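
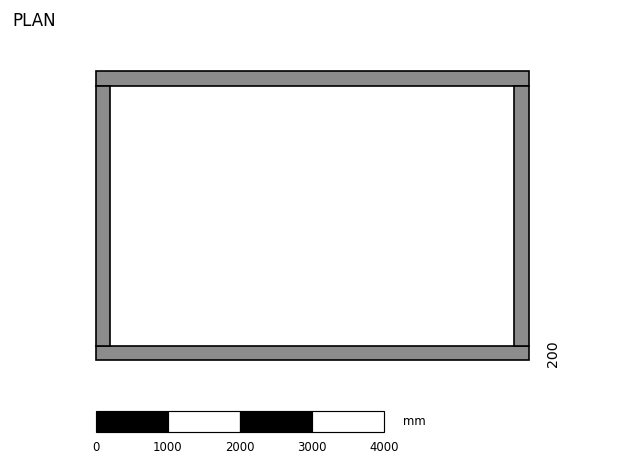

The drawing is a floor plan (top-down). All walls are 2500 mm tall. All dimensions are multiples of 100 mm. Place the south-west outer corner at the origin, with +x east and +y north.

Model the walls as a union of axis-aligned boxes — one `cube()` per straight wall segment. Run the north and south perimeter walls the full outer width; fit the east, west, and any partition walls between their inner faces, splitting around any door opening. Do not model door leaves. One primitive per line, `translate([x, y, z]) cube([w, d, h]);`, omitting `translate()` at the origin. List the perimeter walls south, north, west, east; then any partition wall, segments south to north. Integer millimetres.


cube([6000, 200, 2500]);
translate([0, 3800, 0]) cube([6000, 200, 2500]);
translate([0, 200, 0]) cube([200, 3600, 2500]);
translate([5800, 200, 0]) cube([200, 3600, 2500]);


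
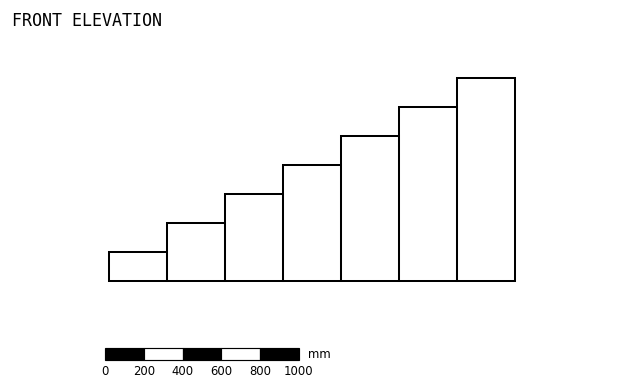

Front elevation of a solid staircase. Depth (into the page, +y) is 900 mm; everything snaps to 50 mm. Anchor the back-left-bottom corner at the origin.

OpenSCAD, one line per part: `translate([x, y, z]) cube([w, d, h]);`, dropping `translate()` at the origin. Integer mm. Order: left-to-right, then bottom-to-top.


cube([300, 900, 150]);
translate([300, 0, 0]) cube([300, 900, 300]);
translate([600, 0, 0]) cube([300, 900, 450]);
translate([900, 0, 0]) cube([300, 900, 600]);
translate([1200, 0, 0]) cube([300, 900, 750]);
translate([1500, 0, 0]) cube([300, 900, 900]);
translate([1800, 0, 0]) cube([300, 900, 1050]);


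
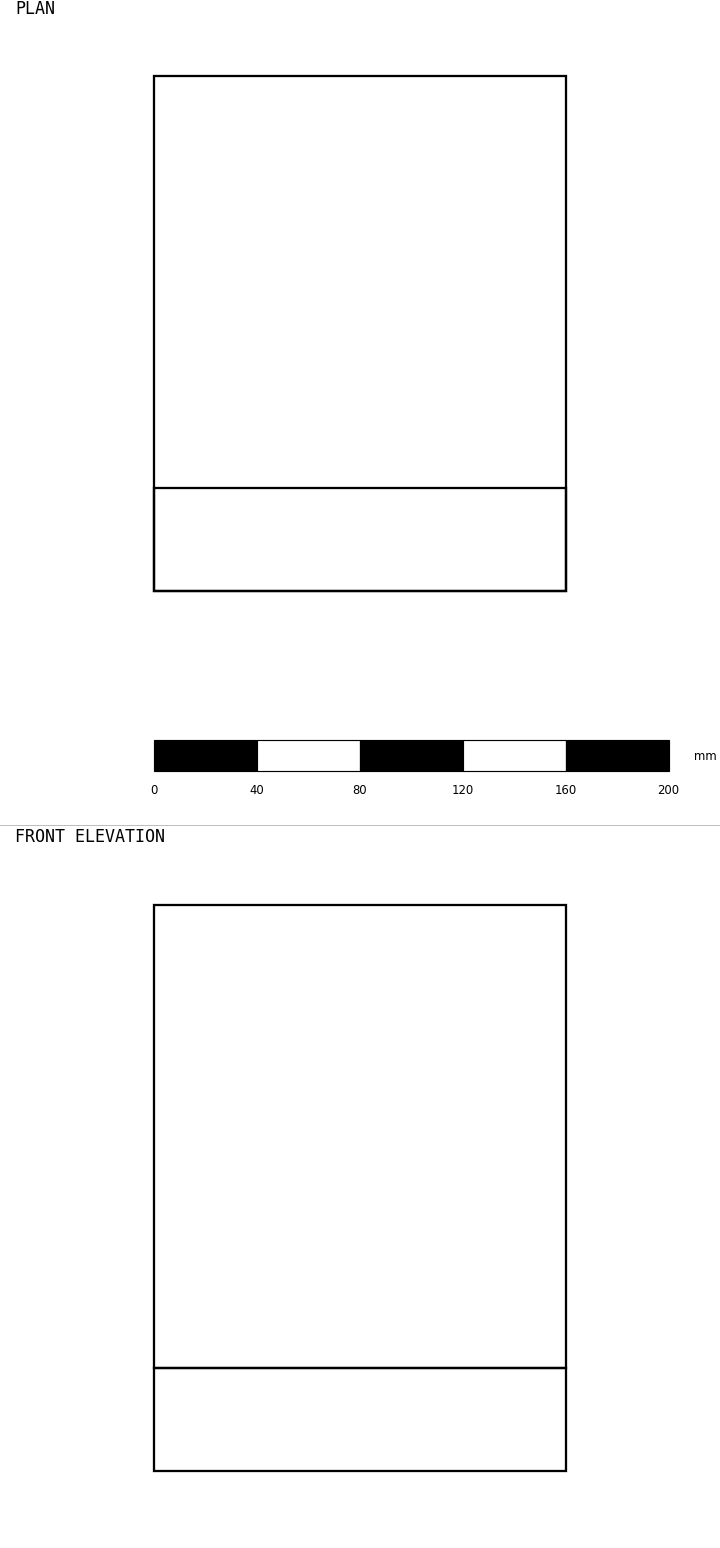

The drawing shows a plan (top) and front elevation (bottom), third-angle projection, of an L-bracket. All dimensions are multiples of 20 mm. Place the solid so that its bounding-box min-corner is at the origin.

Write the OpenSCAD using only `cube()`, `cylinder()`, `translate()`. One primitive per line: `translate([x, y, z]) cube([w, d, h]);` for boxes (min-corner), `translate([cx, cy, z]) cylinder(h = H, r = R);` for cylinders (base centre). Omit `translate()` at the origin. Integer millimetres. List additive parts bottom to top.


cube([160, 200, 40]);
translate([0, 0, 40]) cube([160, 40, 180]);


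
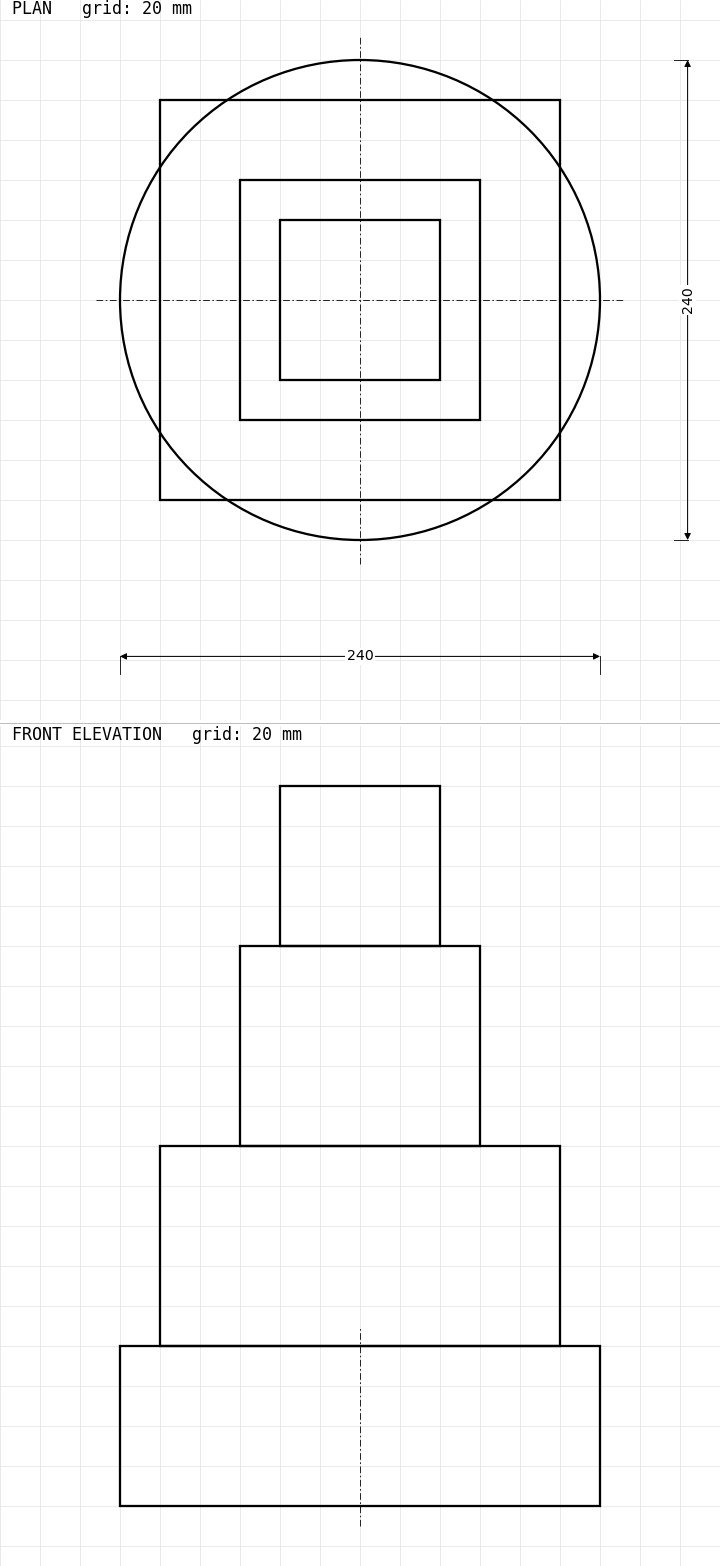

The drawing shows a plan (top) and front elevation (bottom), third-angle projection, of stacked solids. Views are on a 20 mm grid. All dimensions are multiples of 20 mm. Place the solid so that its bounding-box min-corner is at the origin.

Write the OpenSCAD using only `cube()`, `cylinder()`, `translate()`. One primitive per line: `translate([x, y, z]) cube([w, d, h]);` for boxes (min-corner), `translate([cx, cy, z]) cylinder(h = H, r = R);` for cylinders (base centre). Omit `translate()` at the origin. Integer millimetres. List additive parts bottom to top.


translate([120, 120, 0]) cylinder(h = 80, r = 120);
translate([20, 20, 80]) cube([200, 200, 100]);
translate([60, 60, 180]) cube([120, 120, 100]);
translate([80, 80, 280]) cube([80, 80, 80]);


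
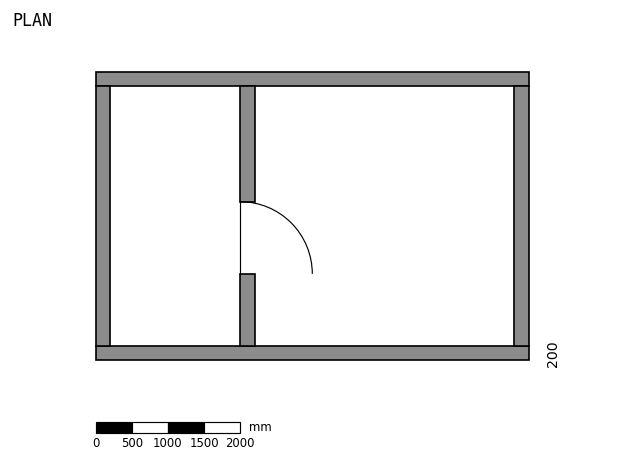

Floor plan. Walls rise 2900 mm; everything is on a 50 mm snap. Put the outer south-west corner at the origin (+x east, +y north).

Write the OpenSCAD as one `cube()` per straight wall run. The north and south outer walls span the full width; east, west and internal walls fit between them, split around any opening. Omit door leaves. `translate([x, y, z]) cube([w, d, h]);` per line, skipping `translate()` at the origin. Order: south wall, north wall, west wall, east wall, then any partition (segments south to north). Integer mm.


cube([6000, 200, 2900]);
translate([0, 3800, 0]) cube([6000, 200, 2900]);
translate([0, 200, 0]) cube([200, 3600, 2900]);
translate([5800, 200, 0]) cube([200, 3600, 2900]);
translate([2000, 200, 0]) cube([200, 1000, 2900]);
translate([2000, 2200, 0]) cube([200, 1600, 2900]);


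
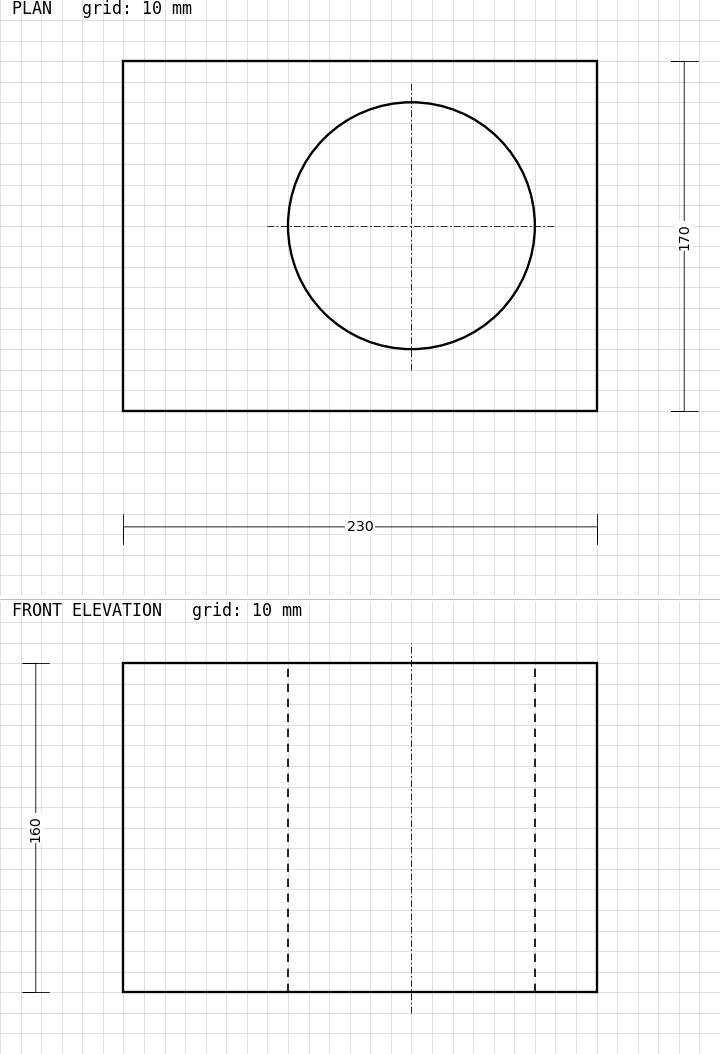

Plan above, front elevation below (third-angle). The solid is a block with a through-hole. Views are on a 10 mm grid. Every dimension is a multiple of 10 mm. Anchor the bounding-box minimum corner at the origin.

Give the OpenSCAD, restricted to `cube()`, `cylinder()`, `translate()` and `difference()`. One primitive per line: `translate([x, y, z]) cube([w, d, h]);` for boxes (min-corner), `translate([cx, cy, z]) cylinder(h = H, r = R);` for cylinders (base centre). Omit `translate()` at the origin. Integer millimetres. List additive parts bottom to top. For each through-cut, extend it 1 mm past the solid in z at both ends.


difference() {
  cube([230, 170, 160]);
  translate([140, 90, -1]) cylinder(h = 162, r = 60);
}


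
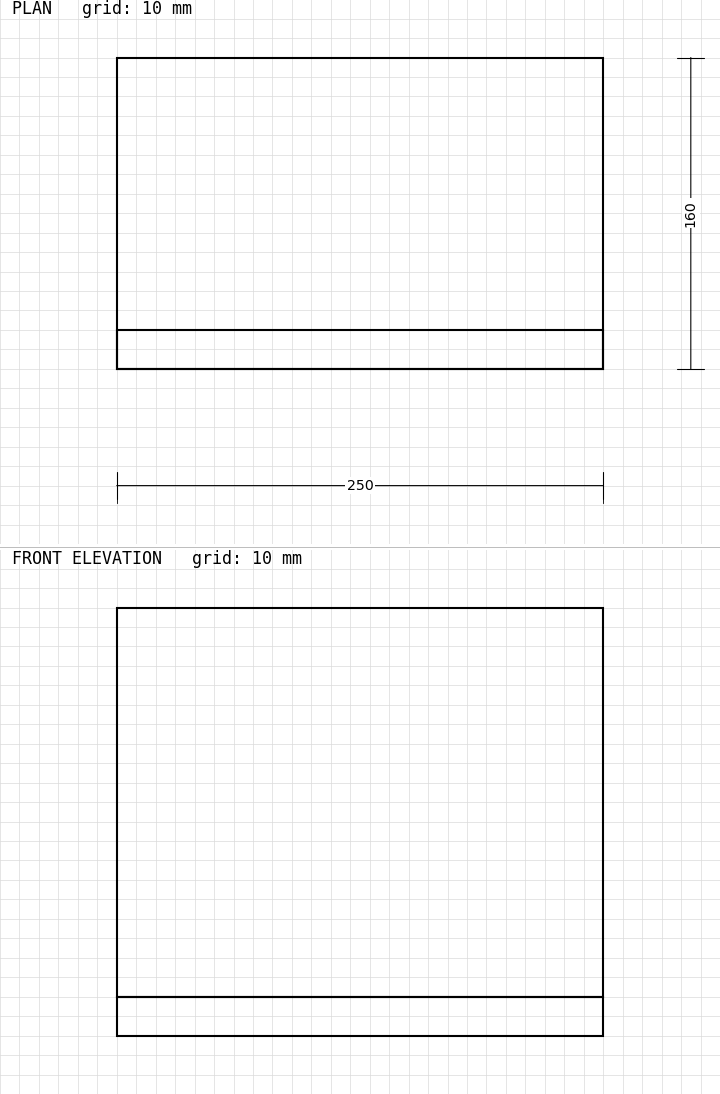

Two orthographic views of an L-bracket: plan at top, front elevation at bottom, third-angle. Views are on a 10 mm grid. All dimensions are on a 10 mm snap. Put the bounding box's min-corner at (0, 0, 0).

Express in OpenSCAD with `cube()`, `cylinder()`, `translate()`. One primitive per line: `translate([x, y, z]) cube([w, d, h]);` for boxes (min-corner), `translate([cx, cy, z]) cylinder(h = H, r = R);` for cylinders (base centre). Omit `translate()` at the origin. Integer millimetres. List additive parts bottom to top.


cube([250, 160, 20]);
translate([0, 0, 20]) cube([250, 20, 200]);


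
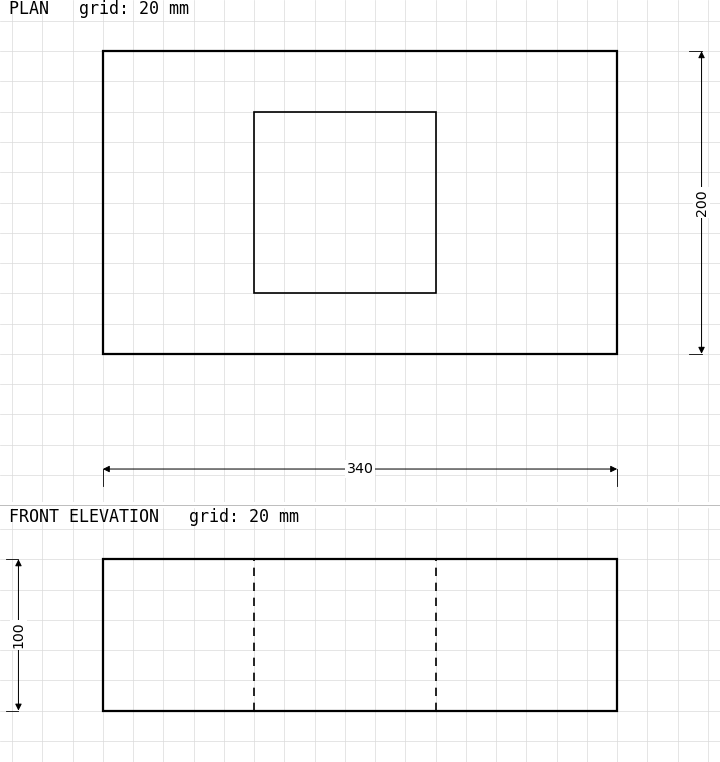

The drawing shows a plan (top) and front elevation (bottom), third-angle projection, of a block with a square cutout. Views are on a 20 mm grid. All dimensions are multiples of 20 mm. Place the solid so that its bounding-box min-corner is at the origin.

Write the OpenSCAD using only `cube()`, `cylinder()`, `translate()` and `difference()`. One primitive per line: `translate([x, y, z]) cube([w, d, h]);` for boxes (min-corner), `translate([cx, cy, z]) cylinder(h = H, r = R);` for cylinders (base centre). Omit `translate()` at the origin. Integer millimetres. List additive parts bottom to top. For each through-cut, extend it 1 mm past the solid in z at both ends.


difference() {
  cube([340, 200, 100]);
  translate([100, 40, -1]) cube([120, 120, 102]);
}


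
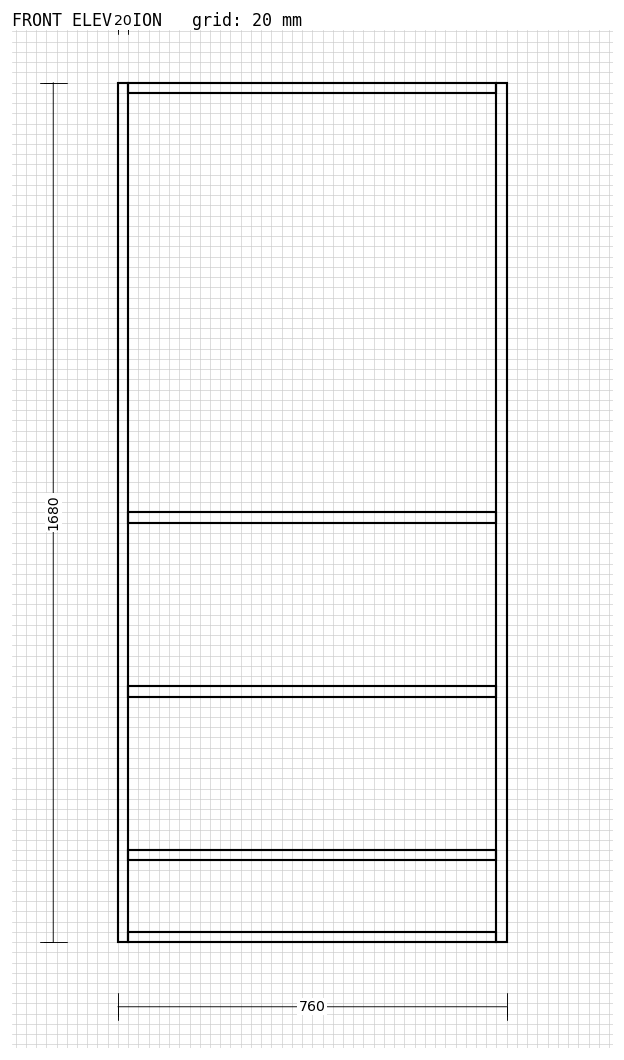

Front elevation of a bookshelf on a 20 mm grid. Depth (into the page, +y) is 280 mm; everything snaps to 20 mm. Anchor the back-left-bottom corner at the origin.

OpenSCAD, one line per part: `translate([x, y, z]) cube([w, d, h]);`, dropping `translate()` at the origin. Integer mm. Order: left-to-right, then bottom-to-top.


cube([20, 280, 1680]);
translate([20, 0, 0]) cube([720, 280, 20]);
translate([20, 0, 160]) cube([720, 280, 20]);
translate([20, 0, 480]) cube([720, 280, 20]);
translate([20, 0, 820]) cube([720, 280, 20]);
translate([20, 0, 1660]) cube([720, 280, 20]);
translate([740, 0, 0]) cube([20, 280, 1680]);


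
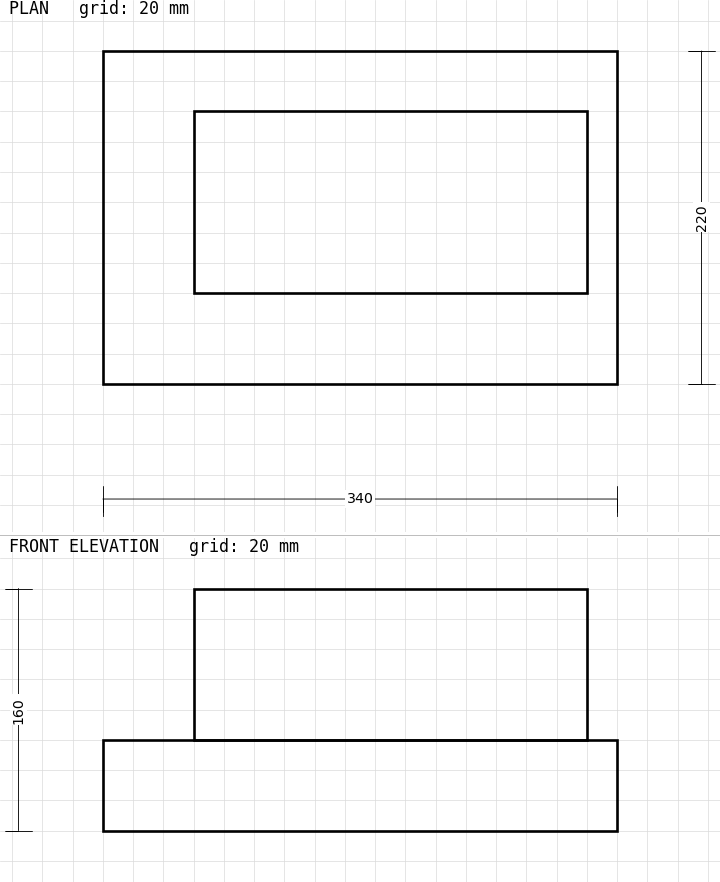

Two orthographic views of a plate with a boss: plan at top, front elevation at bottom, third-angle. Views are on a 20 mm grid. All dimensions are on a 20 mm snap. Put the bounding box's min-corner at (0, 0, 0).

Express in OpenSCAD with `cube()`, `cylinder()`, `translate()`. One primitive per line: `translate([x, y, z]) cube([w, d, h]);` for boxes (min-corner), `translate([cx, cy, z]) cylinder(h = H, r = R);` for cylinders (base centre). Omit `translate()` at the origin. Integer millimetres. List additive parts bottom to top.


cube([340, 220, 60]);
translate([60, 60, 60]) cube([260, 120, 100]);


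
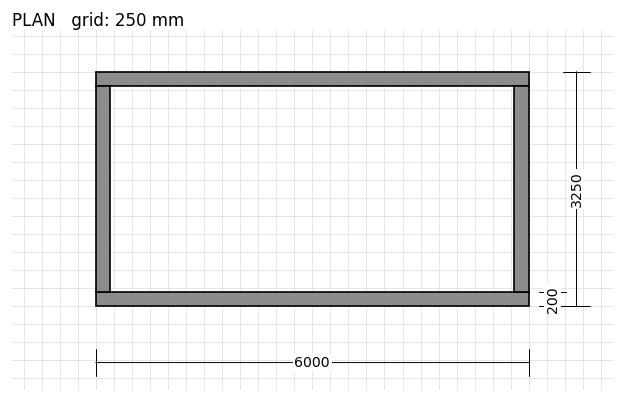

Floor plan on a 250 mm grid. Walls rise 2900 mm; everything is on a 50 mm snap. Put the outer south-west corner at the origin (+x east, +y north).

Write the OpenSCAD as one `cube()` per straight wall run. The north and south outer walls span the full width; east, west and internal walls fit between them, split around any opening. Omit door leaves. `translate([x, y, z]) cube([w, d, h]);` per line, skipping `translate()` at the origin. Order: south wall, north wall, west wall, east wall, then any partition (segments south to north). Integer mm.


cube([6000, 200, 2900]);
translate([0, 3050, 0]) cube([6000, 200, 2900]);
translate([0, 200, 0]) cube([200, 2850, 2900]);
translate([5800, 200, 0]) cube([200, 2850, 2900]);


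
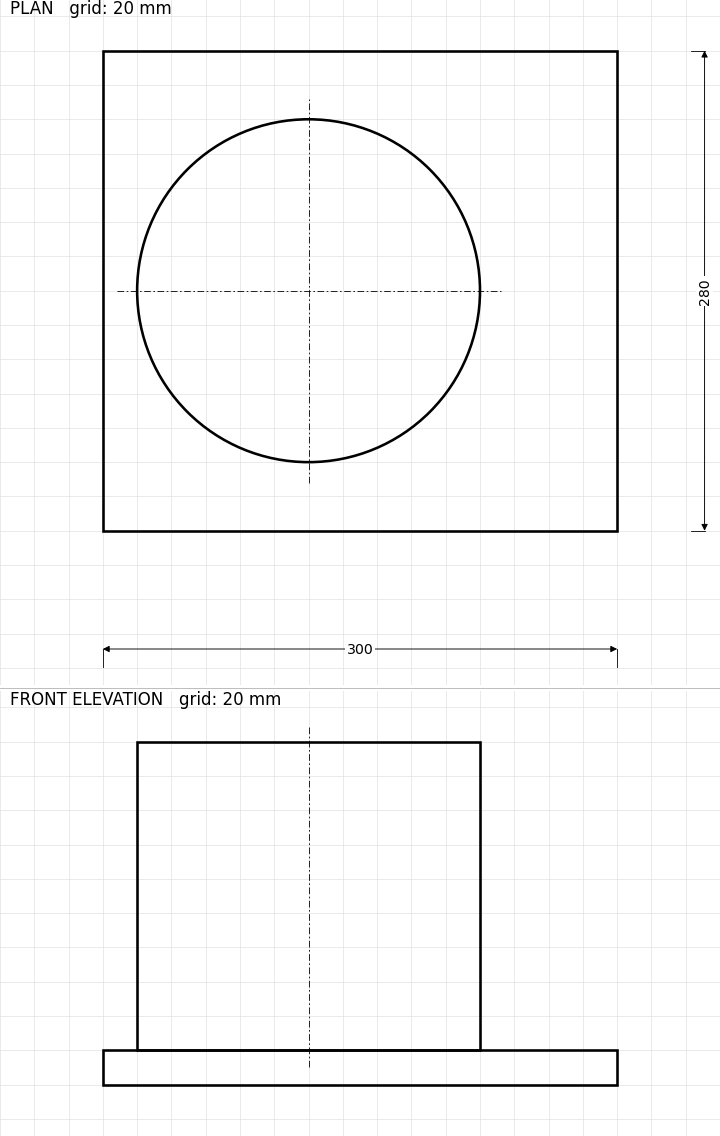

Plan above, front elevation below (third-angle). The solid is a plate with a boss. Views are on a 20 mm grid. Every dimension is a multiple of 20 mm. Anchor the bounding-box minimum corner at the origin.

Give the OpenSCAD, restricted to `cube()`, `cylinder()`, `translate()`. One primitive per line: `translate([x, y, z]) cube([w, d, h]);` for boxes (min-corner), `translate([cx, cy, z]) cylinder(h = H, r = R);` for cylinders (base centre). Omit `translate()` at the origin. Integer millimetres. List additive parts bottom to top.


cube([300, 280, 20]);
translate([120, 140, 20]) cylinder(h = 180, r = 100);


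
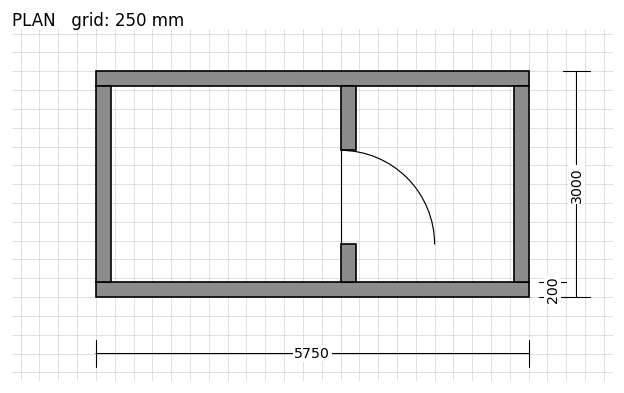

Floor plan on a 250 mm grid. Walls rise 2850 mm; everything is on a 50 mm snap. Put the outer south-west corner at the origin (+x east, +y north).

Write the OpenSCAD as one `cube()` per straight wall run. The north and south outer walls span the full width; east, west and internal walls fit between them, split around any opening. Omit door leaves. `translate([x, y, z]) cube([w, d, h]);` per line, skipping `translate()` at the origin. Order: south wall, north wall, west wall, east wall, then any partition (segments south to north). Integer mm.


cube([5750, 200, 2850]);
translate([0, 2800, 0]) cube([5750, 200, 2850]);
translate([0, 200, 0]) cube([200, 2600, 2850]);
translate([5550, 200, 0]) cube([200, 2600, 2850]);
translate([3250, 200, 0]) cube([200, 500, 2850]);
translate([3250, 1950, 0]) cube([200, 850, 2850]);


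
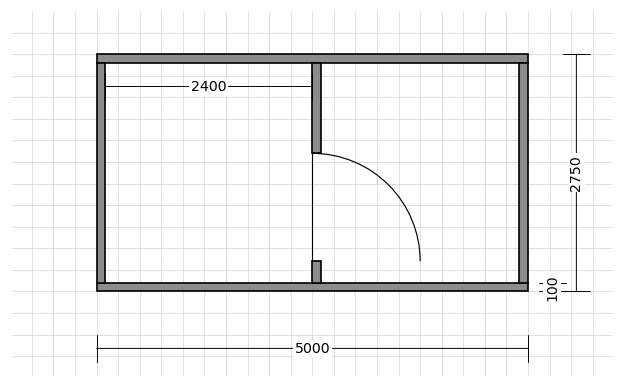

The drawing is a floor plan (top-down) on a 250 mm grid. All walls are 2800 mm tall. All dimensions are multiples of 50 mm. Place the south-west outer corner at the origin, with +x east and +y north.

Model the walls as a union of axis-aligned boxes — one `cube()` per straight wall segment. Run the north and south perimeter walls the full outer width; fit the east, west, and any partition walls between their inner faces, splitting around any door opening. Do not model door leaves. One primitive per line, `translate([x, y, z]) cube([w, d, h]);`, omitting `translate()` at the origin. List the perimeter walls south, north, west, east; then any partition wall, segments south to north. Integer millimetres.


cube([5000, 100, 2800]);
translate([0, 2650, 0]) cube([5000, 100, 2800]);
translate([0, 100, 0]) cube([100, 2550, 2800]);
translate([4900, 100, 0]) cube([100, 2550, 2800]);
translate([2500, 100, 0]) cube([100, 250, 2800]);
translate([2500, 1600, 0]) cube([100, 1050, 2800]);


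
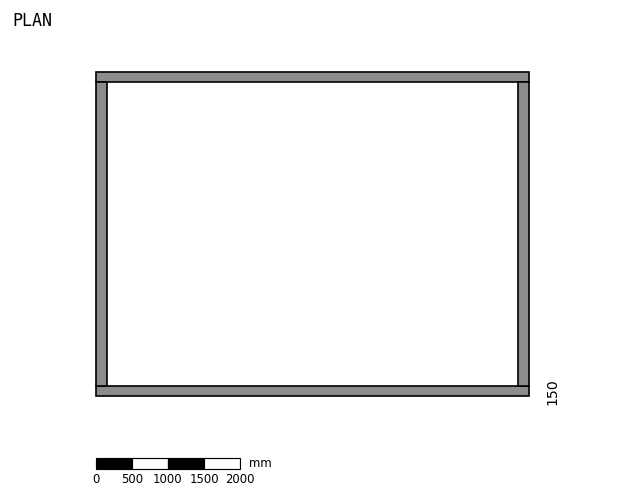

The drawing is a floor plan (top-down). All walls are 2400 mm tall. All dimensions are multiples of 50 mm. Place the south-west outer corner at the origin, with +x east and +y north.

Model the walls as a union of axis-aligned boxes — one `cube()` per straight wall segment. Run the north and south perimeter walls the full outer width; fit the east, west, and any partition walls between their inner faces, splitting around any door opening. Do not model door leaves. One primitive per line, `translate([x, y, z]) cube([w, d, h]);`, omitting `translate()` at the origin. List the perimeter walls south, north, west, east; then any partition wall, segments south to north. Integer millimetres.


cube([6000, 150, 2400]);
translate([0, 4350, 0]) cube([6000, 150, 2400]);
translate([0, 150, 0]) cube([150, 4200, 2400]);
translate([5850, 150, 0]) cube([150, 4200, 2400]);


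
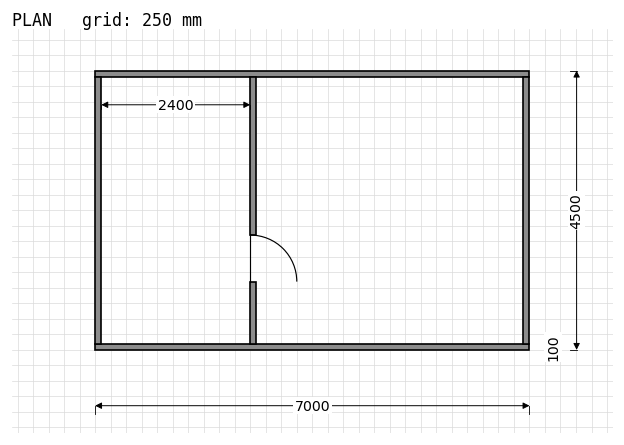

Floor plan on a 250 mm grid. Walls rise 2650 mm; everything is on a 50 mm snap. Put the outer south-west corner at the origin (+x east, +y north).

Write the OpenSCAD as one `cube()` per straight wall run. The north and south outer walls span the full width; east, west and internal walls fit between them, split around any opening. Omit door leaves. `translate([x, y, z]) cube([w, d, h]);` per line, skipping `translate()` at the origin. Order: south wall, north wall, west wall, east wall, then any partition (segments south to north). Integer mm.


cube([7000, 100, 2650]);
translate([0, 4400, 0]) cube([7000, 100, 2650]);
translate([0, 100, 0]) cube([100, 4300, 2650]);
translate([6900, 100, 0]) cube([100, 4300, 2650]);
translate([2500, 100, 0]) cube([100, 1000, 2650]);
translate([2500, 1850, 0]) cube([100, 2550, 2650]);


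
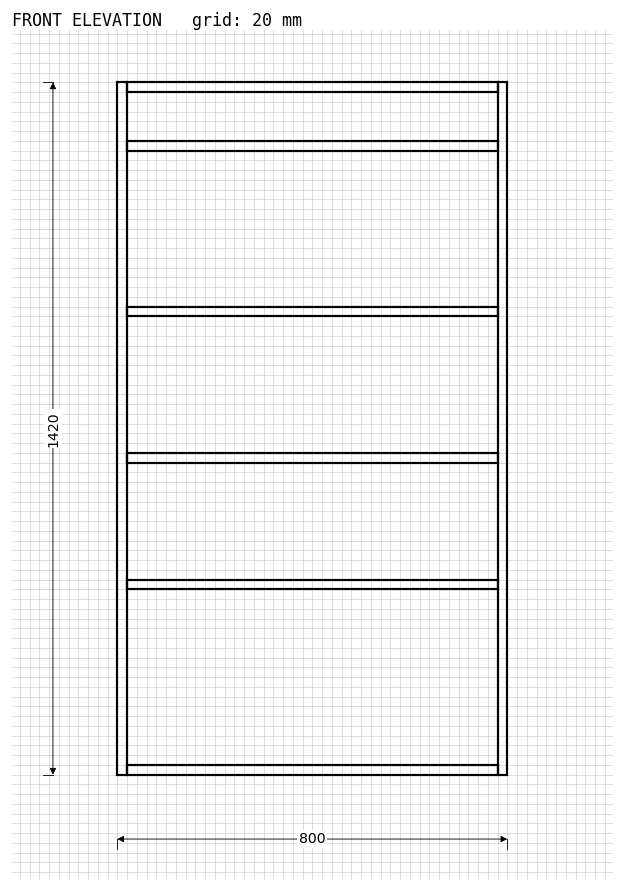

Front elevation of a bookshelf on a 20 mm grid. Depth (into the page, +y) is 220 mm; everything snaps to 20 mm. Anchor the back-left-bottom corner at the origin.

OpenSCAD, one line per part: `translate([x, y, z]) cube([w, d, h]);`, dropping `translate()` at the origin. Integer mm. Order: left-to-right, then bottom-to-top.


cube([20, 220, 1420]);
translate([20, 0, 0]) cube([760, 220, 20]);
translate([20, 0, 380]) cube([760, 220, 20]);
translate([20, 0, 640]) cube([760, 220, 20]);
translate([20, 0, 940]) cube([760, 220, 20]);
translate([20, 0, 1280]) cube([760, 220, 20]);
translate([20, 0, 1400]) cube([760, 220, 20]);
translate([780, 0, 0]) cube([20, 220, 1420]);


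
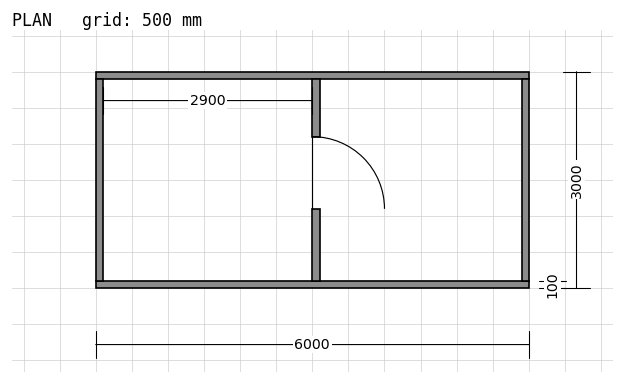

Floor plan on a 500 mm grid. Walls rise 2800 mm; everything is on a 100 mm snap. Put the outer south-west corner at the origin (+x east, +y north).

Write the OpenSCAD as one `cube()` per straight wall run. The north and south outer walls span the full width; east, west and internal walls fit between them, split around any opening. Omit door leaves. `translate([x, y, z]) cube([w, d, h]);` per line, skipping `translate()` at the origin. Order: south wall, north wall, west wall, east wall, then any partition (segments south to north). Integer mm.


cube([6000, 100, 2800]);
translate([0, 2900, 0]) cube([6000, 100, 2800]);
translate([0, 100, 0]) cube([100, 2800, 2800]);
translate([5900, 100, 0]) cube([100, 2800, 2800]);
translate([3000, 100, 0]) cube([100, 1000, 2800]);
translate([3000, 2100, 0]) cube([100, 800, 2800]);


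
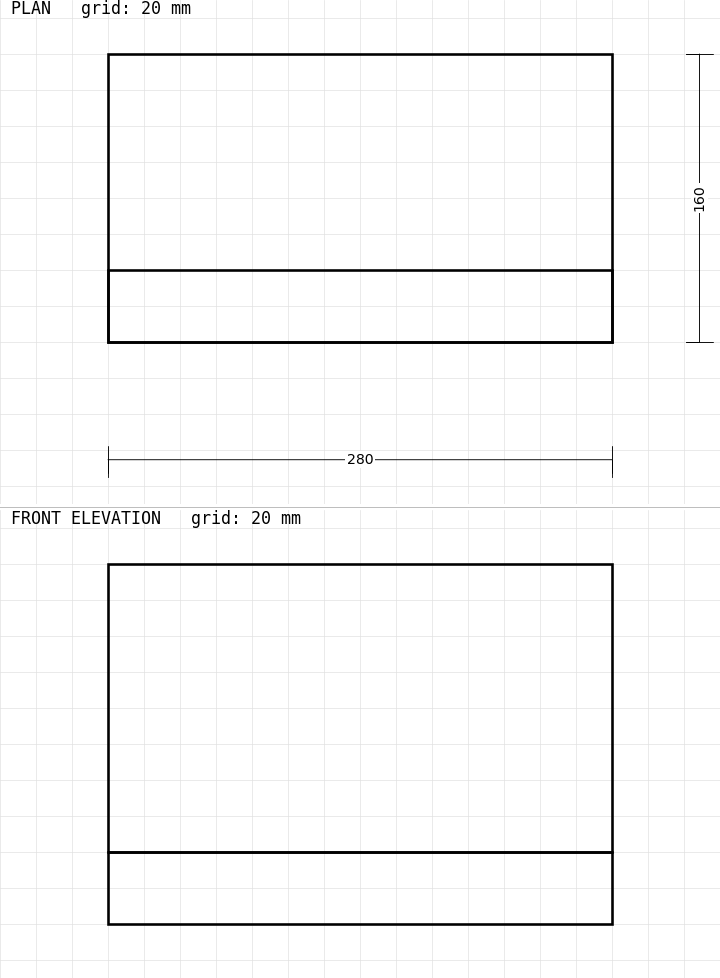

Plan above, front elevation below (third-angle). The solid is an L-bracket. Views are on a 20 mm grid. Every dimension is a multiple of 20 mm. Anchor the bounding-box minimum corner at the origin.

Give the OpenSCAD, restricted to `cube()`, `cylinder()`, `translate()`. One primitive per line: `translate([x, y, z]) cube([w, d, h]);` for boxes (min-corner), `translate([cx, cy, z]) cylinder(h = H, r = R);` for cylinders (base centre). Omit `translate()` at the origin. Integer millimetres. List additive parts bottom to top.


cube([280, 160, 40]);
translate([0, 0, 40]) cube([280, 40, 160]);


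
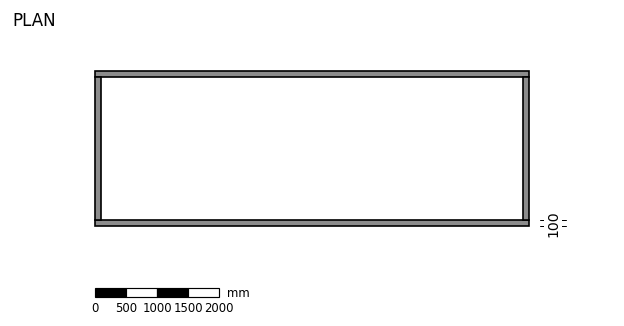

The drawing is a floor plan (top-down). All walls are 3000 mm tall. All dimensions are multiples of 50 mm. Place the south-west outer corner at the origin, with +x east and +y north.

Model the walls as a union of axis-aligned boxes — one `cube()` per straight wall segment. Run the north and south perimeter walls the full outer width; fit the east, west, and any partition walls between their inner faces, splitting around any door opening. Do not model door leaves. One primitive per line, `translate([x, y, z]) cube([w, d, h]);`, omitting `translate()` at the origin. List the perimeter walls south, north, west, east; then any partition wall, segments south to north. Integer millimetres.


cube([7000, 100, 3000]);
translate([0, 2400, 0]) cube([7000, 100, 3000]);
translate([0, 100, 0]) cube([100, 2300, 3000]);
translate([6900, 100, 0]) cube([100, 2300, 3000]);


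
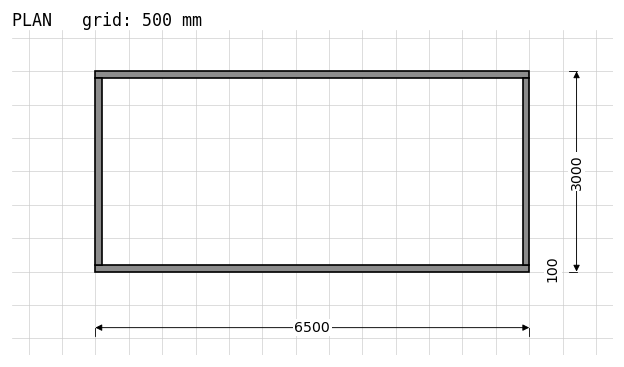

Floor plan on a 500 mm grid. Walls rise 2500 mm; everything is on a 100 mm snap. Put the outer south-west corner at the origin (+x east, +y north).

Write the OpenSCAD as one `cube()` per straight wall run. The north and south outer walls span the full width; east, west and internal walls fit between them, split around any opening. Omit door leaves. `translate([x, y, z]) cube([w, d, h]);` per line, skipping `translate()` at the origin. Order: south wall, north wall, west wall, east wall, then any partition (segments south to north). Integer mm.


cube([6500, 100, 2500]);
translate([0, 2900, 0]) cube([6500, 100, 2500]);
translate([0, 100, 0]) cube([100, 2800, 2500]);
translate([6400, 100, 0]) cube([100, 2800, 2500]);


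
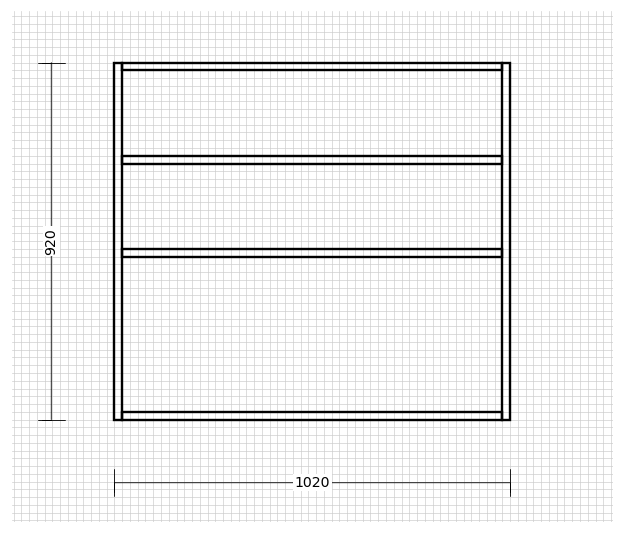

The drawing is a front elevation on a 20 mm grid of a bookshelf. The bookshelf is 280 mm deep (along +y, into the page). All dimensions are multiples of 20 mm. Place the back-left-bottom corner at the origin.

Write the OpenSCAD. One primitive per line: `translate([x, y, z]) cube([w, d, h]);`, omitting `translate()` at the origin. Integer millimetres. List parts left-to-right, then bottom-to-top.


cube([20, 280, 920]);
translate([20, 0, 0]) cube([980, 280, 20]);
translate([20, 0, 420]) cube([980, 280, 20]);
translate([20, 0, 660]) cube([980, 280, 20]);
translate([20, 0, 900]) cube([980, 280, 20]);
translate([1000, 0, 0]) cube([20, 280, 920]);


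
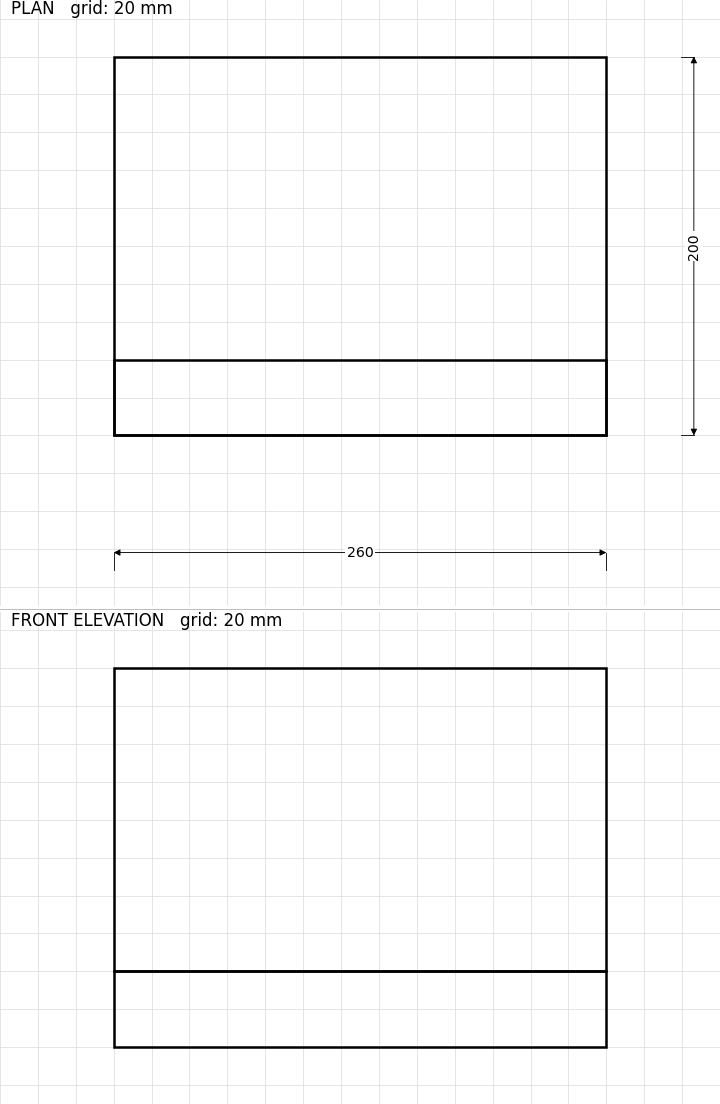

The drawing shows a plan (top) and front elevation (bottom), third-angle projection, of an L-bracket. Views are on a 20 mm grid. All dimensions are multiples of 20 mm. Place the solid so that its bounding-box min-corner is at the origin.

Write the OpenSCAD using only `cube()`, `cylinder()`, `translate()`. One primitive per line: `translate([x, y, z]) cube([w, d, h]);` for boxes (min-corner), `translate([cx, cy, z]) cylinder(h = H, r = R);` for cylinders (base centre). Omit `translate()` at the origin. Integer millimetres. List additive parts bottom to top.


cube([260, 200, 40]);
translate([0, 0, 40]) cube([260, 40, 160]);


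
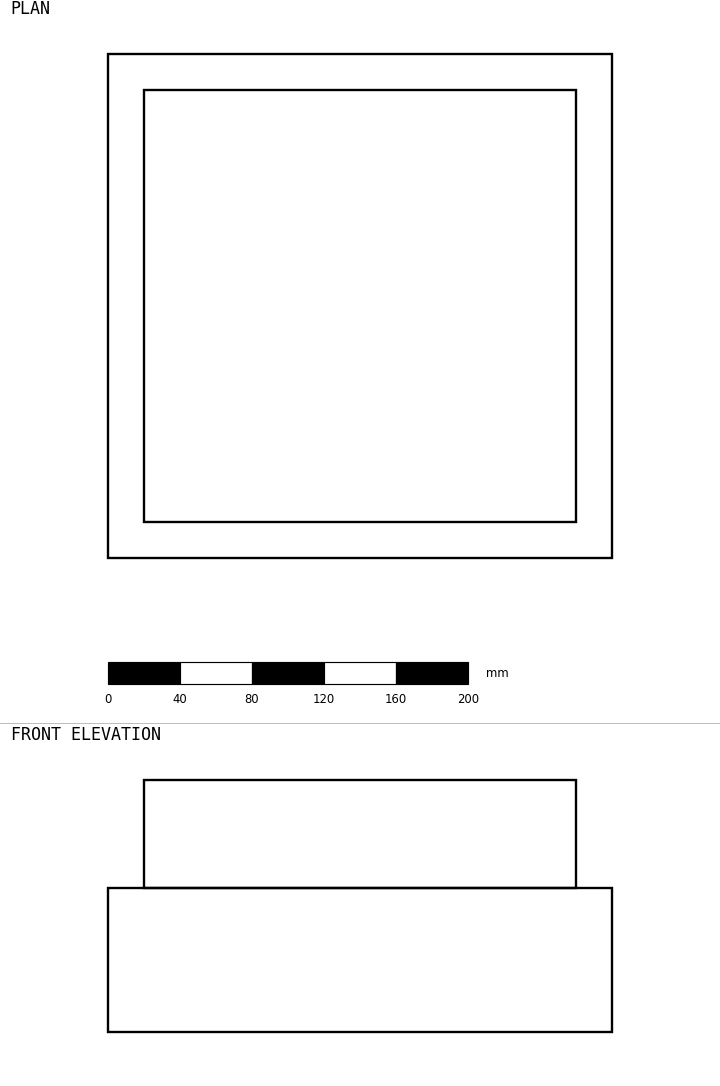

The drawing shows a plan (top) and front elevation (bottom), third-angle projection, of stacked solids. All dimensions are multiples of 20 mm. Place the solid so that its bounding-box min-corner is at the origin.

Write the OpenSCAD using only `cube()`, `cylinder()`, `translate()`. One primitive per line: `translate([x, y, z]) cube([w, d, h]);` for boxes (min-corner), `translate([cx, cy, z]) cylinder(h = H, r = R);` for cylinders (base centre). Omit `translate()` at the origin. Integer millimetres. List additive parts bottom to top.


cube([280, 280, 80]);
translate([20, 20, 80]) cube([240, 240, 60]);


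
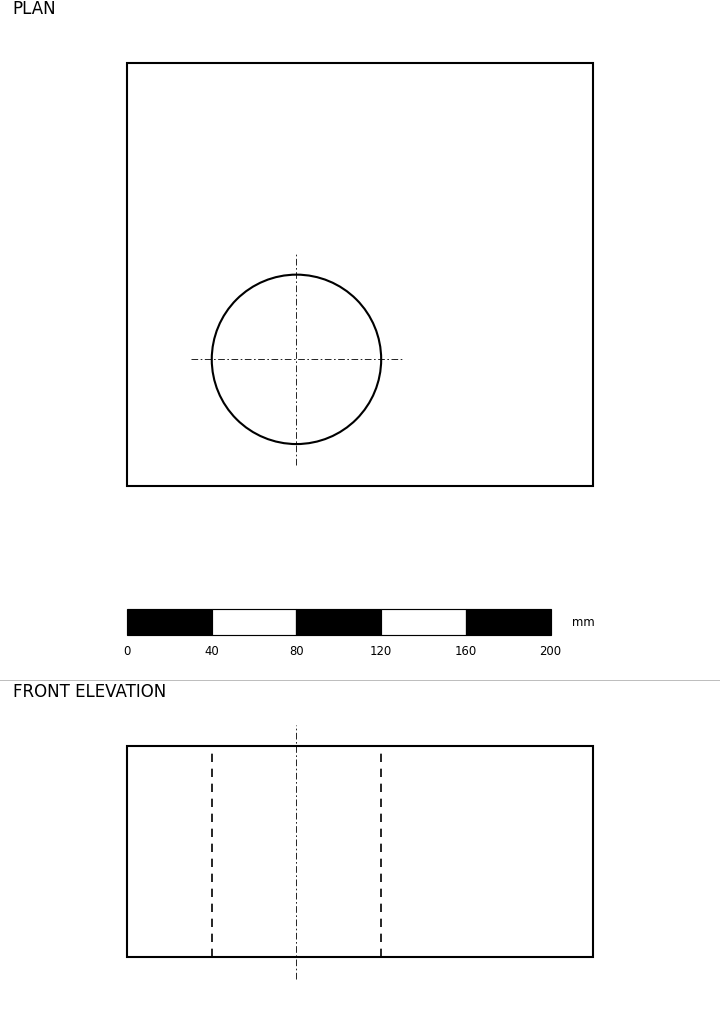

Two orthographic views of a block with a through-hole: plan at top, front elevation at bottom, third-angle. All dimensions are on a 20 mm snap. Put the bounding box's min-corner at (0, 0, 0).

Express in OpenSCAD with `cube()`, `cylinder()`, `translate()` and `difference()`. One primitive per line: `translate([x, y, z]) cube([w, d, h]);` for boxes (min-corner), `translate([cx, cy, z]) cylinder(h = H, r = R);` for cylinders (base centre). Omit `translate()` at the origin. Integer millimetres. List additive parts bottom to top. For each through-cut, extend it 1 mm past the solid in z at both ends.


difference() {
  cube([220, 200, 100]);
  translate([80, 60, -1]) cylinder(h = 102, r = 40);
}


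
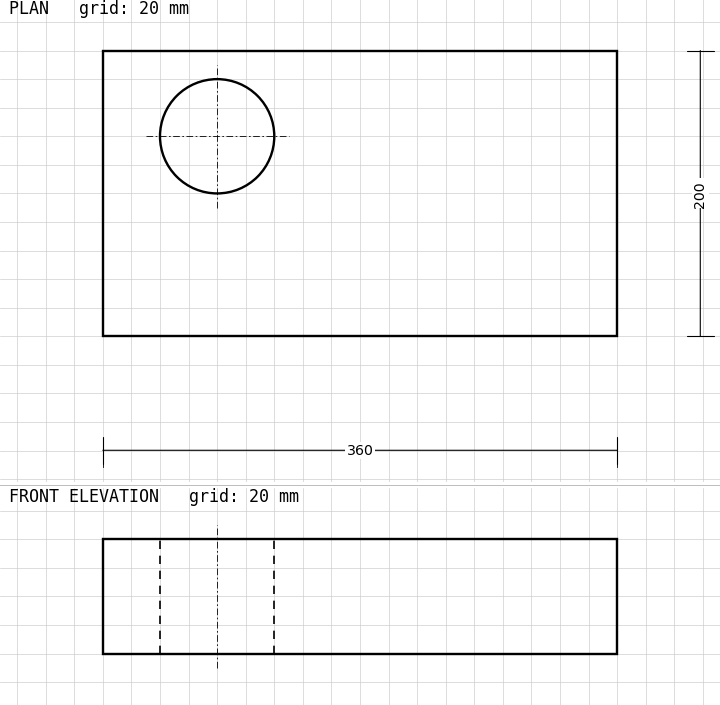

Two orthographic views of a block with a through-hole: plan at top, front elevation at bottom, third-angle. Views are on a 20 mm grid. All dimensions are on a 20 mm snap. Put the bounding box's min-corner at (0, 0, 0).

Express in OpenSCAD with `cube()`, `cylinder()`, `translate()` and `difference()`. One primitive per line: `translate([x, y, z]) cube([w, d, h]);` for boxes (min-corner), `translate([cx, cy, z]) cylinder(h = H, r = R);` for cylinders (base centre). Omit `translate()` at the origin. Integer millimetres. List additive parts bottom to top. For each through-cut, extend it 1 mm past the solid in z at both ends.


difference() {
  cube([360, 200, 80]);
  translate([80, 140, -1]) cylinder(h = 82, r = 40);
}


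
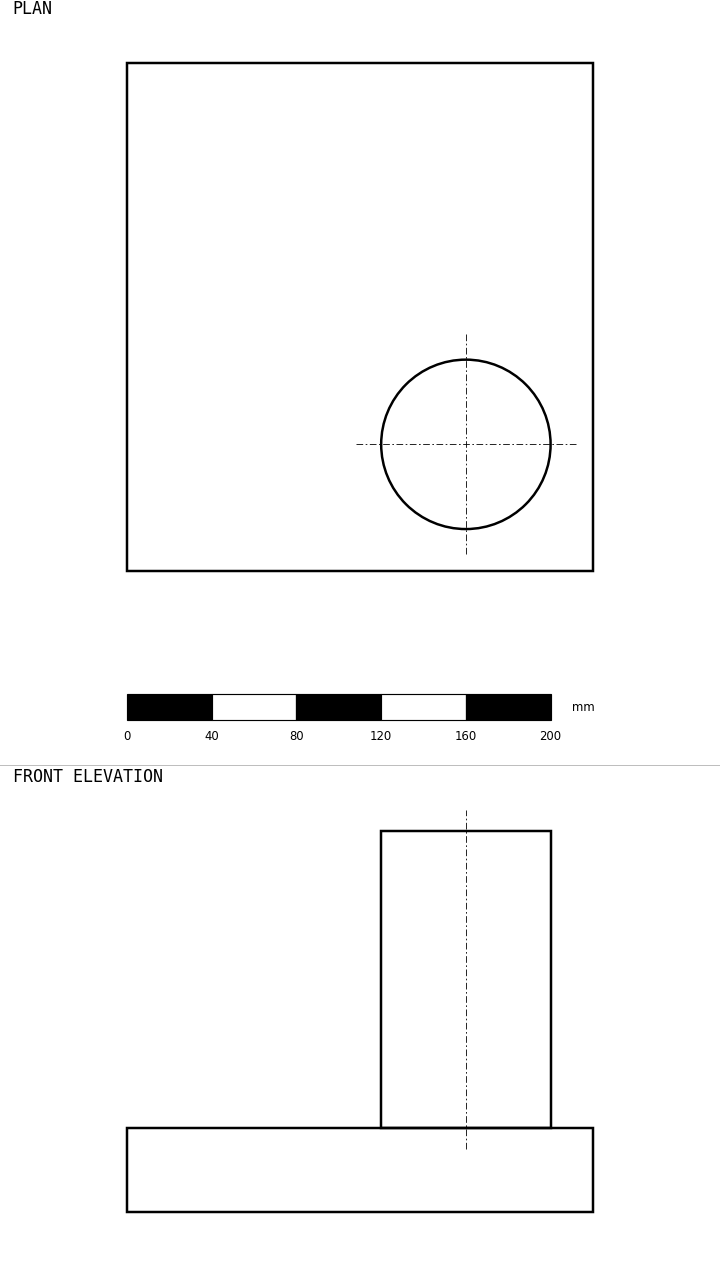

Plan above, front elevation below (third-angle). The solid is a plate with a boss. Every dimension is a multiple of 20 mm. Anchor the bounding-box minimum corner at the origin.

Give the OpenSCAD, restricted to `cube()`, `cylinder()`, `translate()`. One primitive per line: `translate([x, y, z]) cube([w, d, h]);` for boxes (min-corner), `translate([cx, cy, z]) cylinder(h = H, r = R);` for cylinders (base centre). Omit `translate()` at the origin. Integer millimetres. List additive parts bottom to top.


cube([220, 240, 40]);
translate([160, 60, 40]) cylinder(h = 140, r = 40);


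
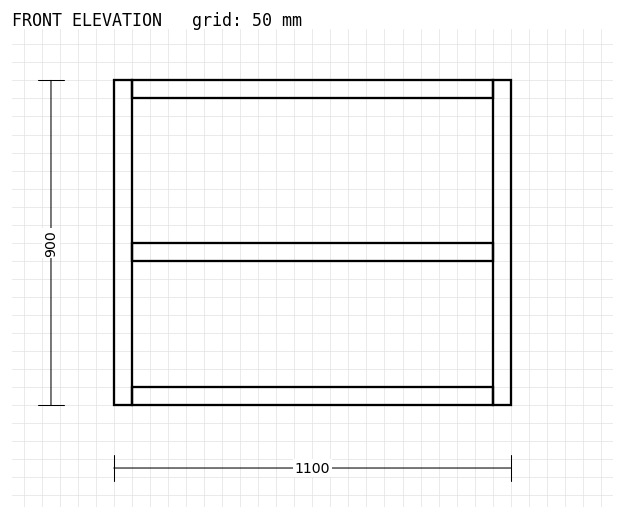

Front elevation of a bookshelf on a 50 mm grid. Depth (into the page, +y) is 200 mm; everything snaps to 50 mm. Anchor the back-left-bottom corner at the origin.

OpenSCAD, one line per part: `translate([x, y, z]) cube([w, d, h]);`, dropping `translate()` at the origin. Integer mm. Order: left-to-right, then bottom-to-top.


cube([50, 200, 900]);
translate([50, 0, 0]) cube([1000, 200, 50]);
translate([50, 0, 400]) cube([1000, 200, 50]);
translate([50, 0, 850]) cube([1000, 200, 50]);
translate([1050, 0, 0]) cube([50, 200, 900]);


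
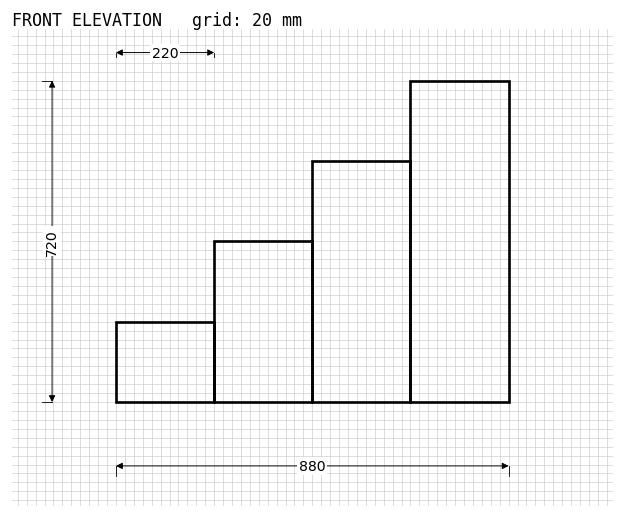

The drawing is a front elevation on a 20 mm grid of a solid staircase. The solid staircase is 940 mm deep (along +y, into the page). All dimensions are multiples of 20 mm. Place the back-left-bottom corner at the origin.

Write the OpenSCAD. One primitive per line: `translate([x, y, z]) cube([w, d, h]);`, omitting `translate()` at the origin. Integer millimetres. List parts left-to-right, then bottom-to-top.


cube([220, 940, 180]);
translate([220, 0, 0]) cube([220, 940, 360]);
translate([440, 0, 0]) cube([220, 940, 540]);
translate([660, 0, 0]) cube([220, 940, 720]);


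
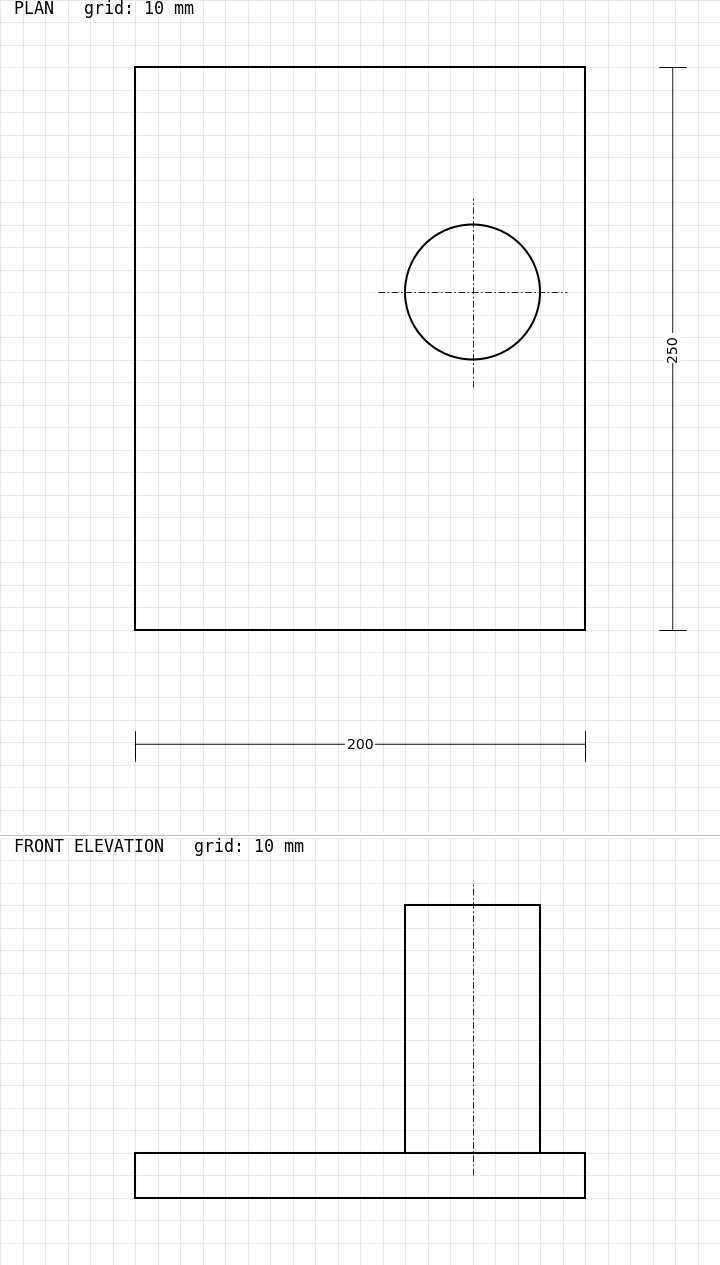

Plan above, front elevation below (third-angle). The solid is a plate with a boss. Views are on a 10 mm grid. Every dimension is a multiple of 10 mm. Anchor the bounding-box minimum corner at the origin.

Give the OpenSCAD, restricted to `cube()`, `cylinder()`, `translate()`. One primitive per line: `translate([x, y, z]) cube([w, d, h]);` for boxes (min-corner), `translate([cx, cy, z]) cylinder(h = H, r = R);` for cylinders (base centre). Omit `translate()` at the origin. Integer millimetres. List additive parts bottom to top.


cube([200, 250, 20]);
translate([150, 150, 20]) cylinder(h = 110, r = 30);


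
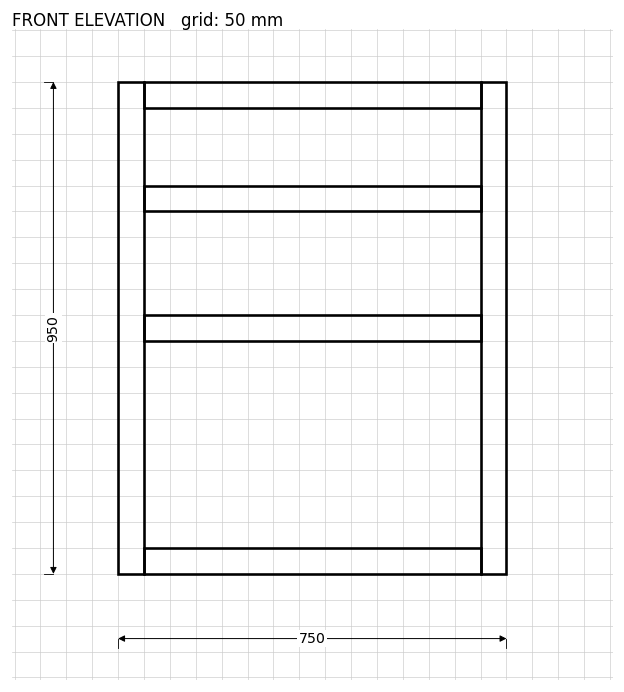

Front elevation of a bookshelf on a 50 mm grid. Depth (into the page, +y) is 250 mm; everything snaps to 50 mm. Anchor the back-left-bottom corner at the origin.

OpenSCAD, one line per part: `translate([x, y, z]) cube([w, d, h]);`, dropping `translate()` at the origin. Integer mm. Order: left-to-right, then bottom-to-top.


cube([50, 250, 950]);
translate([50, 0, 0]) cube([650, 250, 50]);
translate([50, 0, 450]) cube([650, 250, 50]);
translate([50, 0, 700]) cube([650, 250, 50]);
translate([50, 0, 900]) cube([650, 250, 50]);
translate([700, 0, 0]) cube([50, 250, 950]);


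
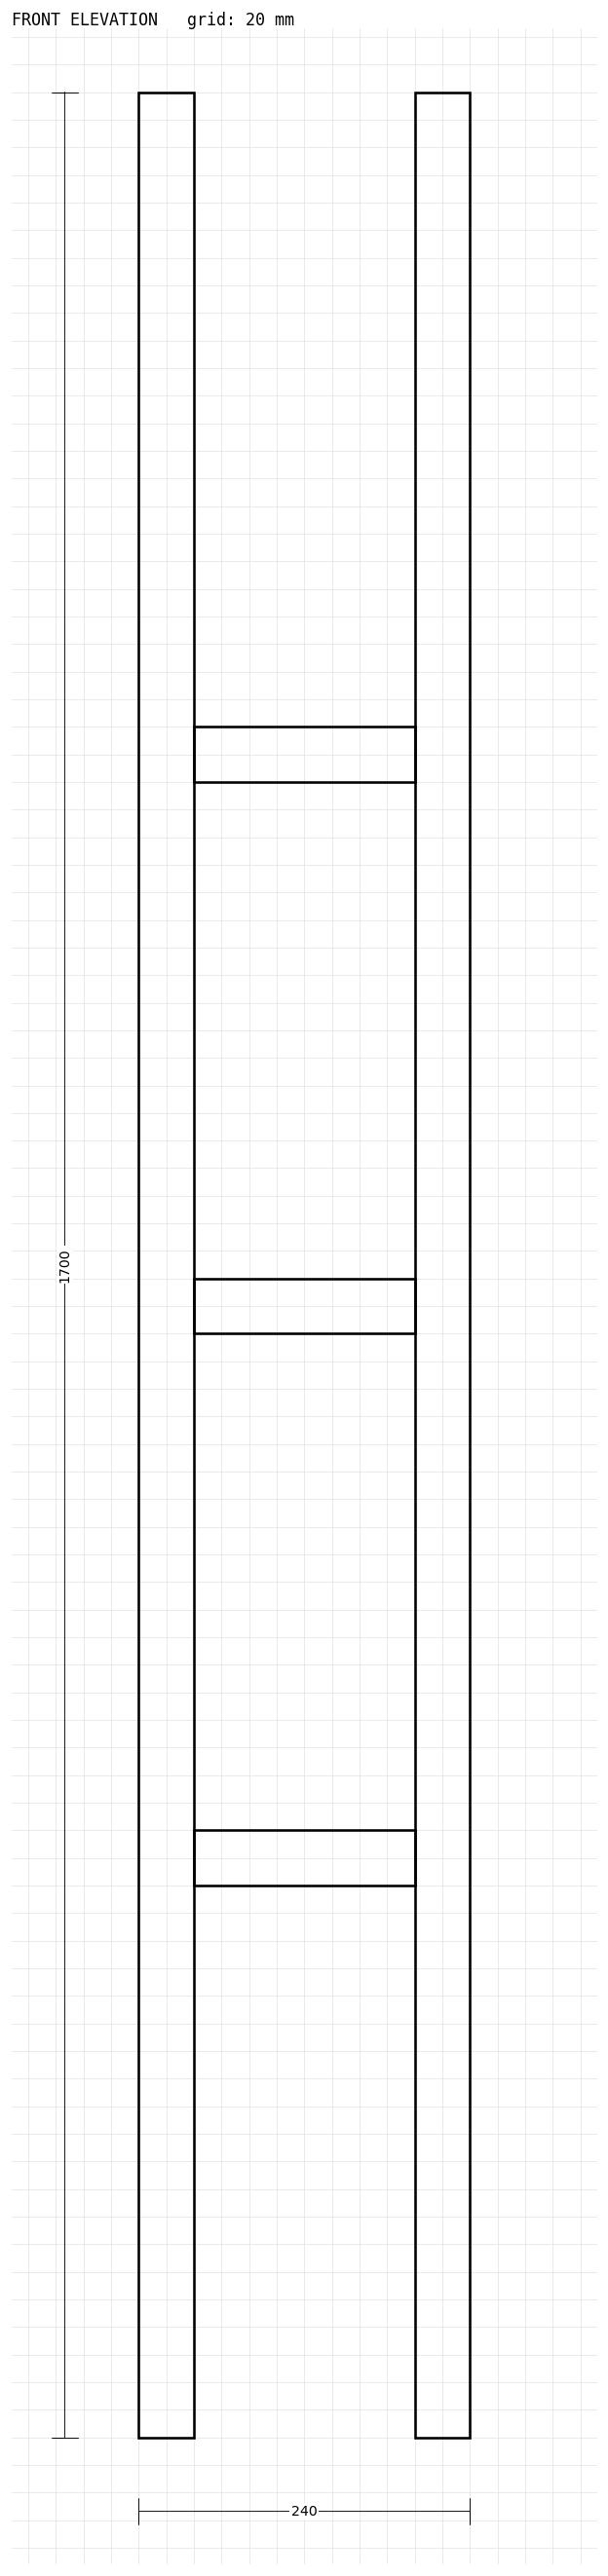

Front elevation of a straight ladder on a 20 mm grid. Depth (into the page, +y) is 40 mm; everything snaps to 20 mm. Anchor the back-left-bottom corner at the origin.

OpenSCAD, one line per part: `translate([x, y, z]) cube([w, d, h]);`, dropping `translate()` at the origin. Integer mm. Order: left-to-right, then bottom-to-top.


cube([40, 40, 1700]);
translate([40, 0, 400]) cube([160, 40, 40]);
translate([40, 0, 800]) cube([160, 40, 40]);
translate([40, 0, 1200]) cube([160, 40, 40]);
translate([200, 0, 0]) cube([40, 40, 1700]);


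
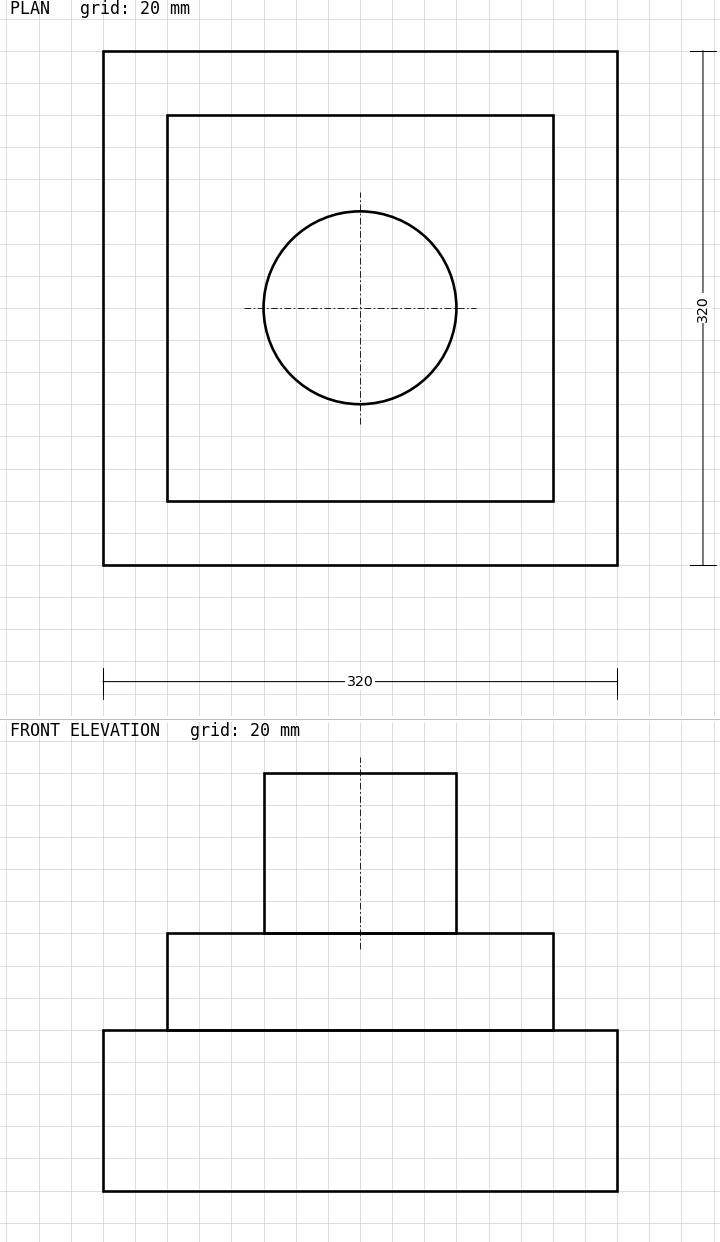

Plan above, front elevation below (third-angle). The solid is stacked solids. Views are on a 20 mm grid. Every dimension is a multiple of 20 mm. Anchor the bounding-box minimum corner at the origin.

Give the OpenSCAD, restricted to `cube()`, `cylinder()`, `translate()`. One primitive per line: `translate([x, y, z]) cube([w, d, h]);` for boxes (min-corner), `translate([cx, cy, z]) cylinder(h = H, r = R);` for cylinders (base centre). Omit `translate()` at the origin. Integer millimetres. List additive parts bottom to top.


cube([320, 320, 100]);
translate([40, 40, 100]) cube([240, 240, 60]);
translate([160, 160, 160]) cylinder(h = 100, r = 60);


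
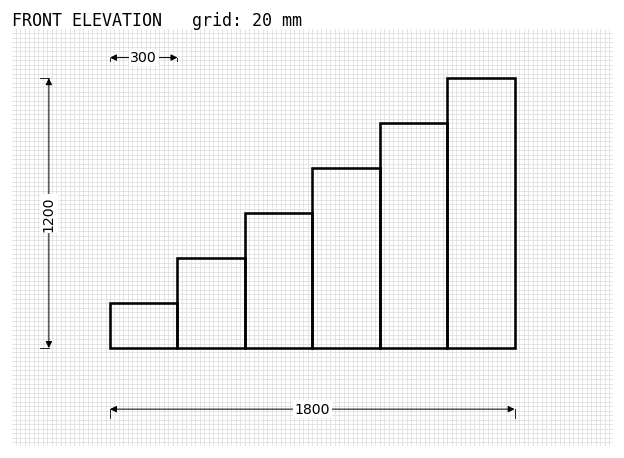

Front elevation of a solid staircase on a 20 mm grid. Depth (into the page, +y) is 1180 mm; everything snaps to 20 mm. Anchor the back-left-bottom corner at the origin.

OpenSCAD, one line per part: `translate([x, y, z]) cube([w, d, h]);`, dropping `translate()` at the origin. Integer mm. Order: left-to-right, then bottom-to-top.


cube([300, 1180, 200]);
translate([300, 0, 0]) cube([300, 1180, 400]);
translate([600, 0, 0]) cube([300, 1180, 600]);
translate([900, 0, 0]) cube([300, 1180, 800]);
translate([1200, 0, 0]) cube([300, 1180, 1000]);
translate([1500, 0, 0]) cube([300, 1180, 1200]);


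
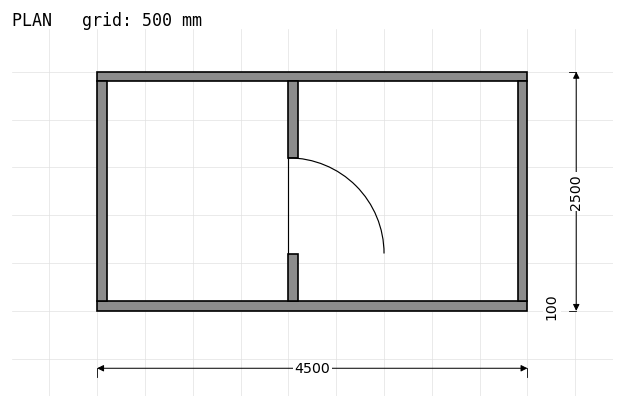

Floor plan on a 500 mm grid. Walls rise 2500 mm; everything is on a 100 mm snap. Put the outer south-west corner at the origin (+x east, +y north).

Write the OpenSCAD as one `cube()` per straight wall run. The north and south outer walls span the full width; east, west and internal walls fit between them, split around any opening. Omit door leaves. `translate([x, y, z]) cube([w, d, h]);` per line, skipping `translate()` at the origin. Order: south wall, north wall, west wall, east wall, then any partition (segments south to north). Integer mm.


cube([4500, 100, 2500]);
translate([0, 2400, 0]) cube([4500, 100, 2500]);
translate([0, 100, 0]) cube([100, 2300, 2500]);
translate([4400, 100, 0]) cube([100, 2300, 2500]);
translate([2000, 100, 0]) cube([100, 500, 2500]);
translate([2000, 1600, 0]) cube([100, 800, 2500]);


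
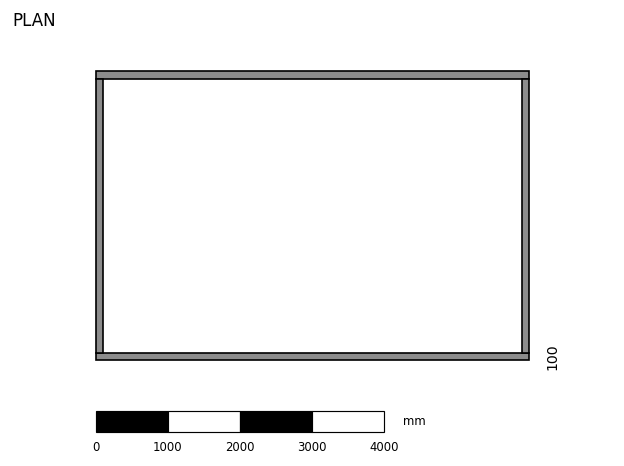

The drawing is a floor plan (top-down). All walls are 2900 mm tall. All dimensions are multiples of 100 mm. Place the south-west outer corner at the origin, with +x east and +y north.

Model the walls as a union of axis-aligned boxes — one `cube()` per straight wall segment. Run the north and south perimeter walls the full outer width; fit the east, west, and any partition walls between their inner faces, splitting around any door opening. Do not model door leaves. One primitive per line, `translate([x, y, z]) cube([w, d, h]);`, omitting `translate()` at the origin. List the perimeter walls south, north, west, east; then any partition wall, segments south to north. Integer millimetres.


cube([6000, 100, 2900]);
translate([0, 3900, 0]) cube([6000, 100, 2900]);
translate([0, 100, 0]) cube([100, 3800, 2900]);
translate([5900, 100, 0]) cube([100, 3800, 2900]);


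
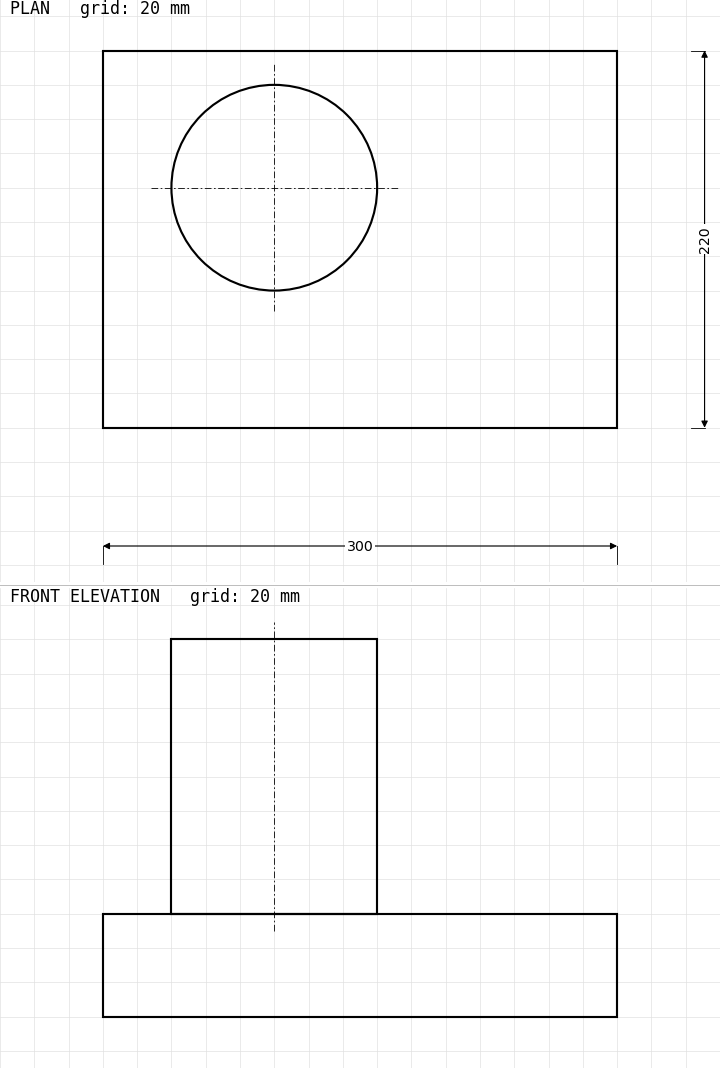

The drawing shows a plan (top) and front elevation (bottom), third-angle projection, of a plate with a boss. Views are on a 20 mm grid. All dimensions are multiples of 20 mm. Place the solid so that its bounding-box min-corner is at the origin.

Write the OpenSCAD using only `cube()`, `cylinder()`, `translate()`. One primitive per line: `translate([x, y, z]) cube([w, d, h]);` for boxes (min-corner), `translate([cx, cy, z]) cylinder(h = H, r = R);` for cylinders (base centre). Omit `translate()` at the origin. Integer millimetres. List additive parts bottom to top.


cube([300, 220, 60]);
translate([100, 140, 60]) cylinder(h = 160, r = 60);


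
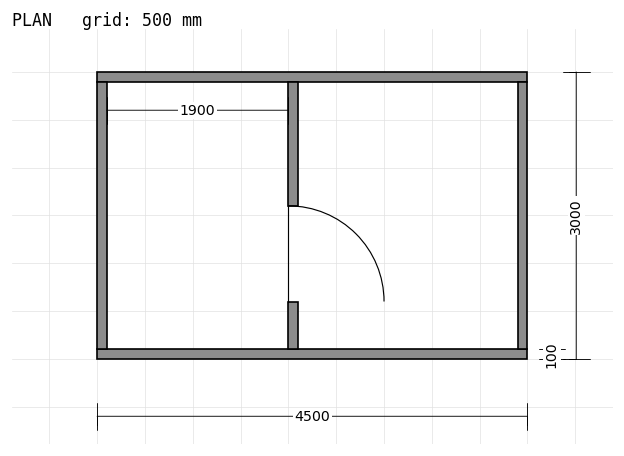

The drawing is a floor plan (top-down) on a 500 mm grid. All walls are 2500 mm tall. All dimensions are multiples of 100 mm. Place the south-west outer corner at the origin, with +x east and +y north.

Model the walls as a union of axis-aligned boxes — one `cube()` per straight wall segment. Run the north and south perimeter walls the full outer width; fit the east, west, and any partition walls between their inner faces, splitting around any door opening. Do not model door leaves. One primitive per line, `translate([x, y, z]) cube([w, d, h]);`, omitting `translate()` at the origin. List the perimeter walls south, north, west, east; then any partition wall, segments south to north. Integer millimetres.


cube([4500, 100, 2500]);
translate([0, 2900, 0]) cube([4500, 100, 2500]);
translate([0, 100, 0]) cube([100, 2800, 2500]);
translate([4400, 100, 0]) cube([100, 2800, 2500]);
translate([2000, 100, 0]) cube([100, 500, 2500]);
translate([2000, 1600, 0]) cube([100, 1300, 2500]);


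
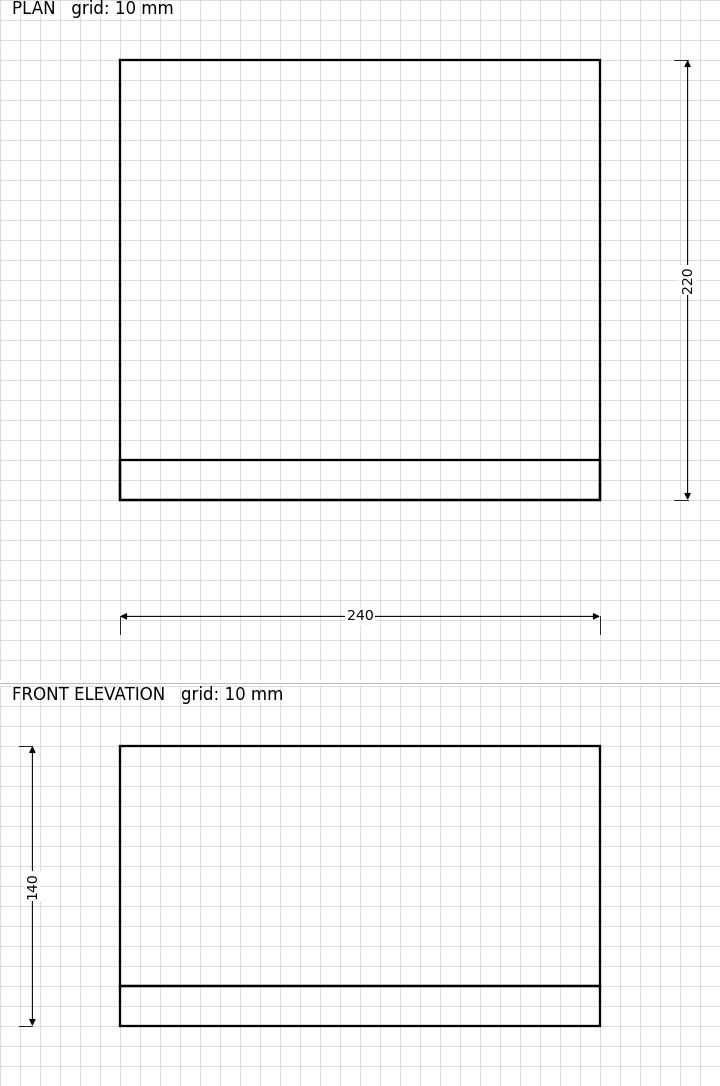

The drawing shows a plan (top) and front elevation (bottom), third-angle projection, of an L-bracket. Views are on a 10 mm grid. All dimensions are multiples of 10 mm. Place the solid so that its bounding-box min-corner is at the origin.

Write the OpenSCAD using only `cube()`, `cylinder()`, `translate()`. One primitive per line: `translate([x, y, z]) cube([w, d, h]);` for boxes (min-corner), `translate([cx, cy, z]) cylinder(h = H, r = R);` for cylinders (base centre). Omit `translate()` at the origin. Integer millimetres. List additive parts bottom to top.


cube([240, 220, 20]);
translate([0, 0, 20]) cube([240, 20, 120]);
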